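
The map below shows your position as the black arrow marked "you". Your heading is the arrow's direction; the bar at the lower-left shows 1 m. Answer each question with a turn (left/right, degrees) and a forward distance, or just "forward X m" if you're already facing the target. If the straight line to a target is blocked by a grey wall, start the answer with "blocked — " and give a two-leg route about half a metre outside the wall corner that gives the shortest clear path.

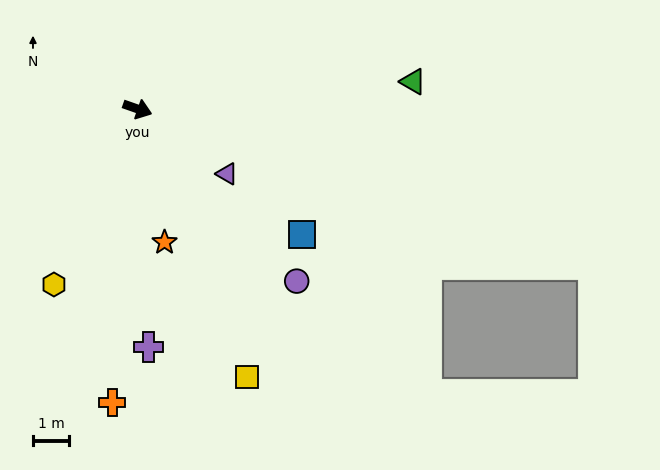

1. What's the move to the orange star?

turn right 59°, forward 3.7 m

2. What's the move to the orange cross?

turn right 76°, forward 8.1 m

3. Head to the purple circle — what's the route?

turn right 28°, forward 6.4 m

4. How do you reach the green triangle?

turn left 25°, forward 7.6 m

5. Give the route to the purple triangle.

turn right 17°, forward 3.0 m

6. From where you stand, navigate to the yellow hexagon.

turn right 96°, forward 5.3 m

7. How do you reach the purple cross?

turn right 68°, forward 6.5 m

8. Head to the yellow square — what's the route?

turn right 48°, forward 8.0 m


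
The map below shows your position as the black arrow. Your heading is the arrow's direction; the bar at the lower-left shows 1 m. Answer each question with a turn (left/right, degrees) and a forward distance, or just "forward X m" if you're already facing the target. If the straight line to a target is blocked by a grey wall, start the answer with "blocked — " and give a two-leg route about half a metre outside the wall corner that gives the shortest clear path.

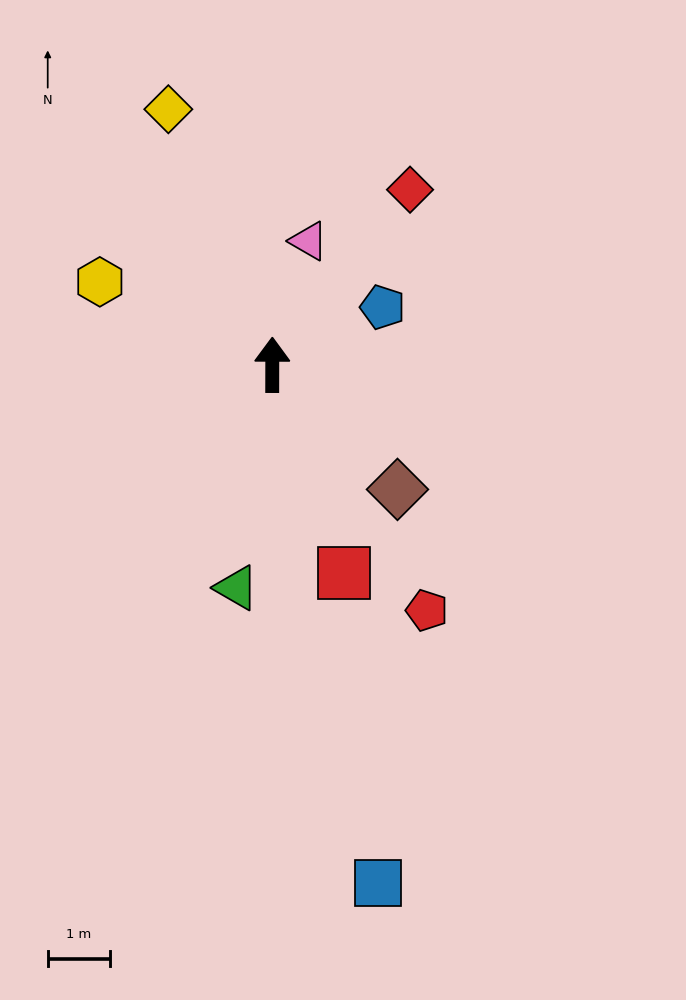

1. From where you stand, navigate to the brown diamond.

turn right 135°, forward 2.8 m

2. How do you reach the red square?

turn right 161°, forward 3.5 m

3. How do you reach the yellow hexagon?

turn left 64°, forward 3.1 m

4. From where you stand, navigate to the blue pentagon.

turn right 62°, forward 2.0 m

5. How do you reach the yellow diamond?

turn left 22°, forward 4.4 m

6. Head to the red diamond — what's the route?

turn right 38°, forward 3.6 m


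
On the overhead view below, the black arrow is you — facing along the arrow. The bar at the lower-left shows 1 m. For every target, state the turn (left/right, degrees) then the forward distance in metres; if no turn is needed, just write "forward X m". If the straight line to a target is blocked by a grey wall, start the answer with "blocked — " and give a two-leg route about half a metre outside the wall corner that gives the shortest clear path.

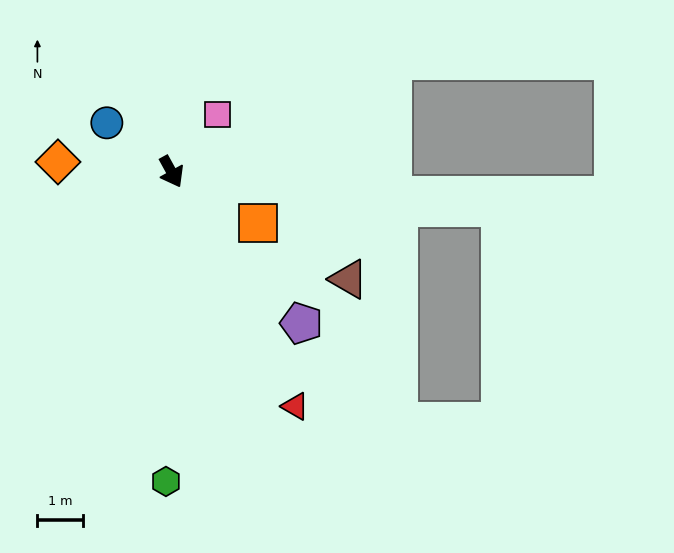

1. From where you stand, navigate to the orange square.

turn left 31°, forward 2.2 m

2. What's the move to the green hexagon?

turn right 30°, forward 6.8 m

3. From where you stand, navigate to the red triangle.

forward 5.8 m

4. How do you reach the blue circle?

turn right 156°, forward 1.8 m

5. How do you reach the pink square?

turn left 112°, forward 1.6 m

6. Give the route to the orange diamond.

turn right 124°, forward 2.5 m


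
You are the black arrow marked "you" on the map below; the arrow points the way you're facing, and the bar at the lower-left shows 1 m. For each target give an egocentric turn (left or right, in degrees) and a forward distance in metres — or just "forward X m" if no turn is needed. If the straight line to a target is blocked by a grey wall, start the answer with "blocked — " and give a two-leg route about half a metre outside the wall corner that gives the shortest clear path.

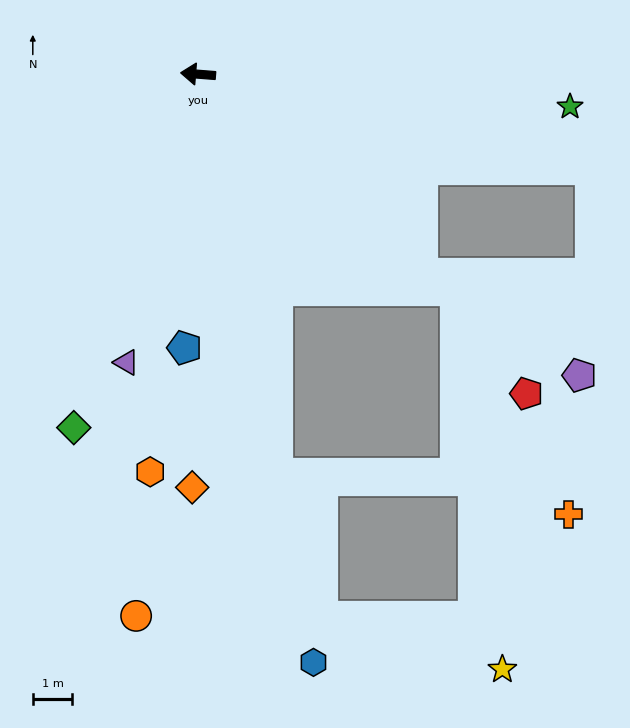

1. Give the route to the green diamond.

turn left 75°, forward 9.5 m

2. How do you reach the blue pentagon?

turn left 92°, forward 7.0 m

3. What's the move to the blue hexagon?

turn left 106°, forward 15.2 m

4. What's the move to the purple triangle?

turn left 81°, forward 7.5 m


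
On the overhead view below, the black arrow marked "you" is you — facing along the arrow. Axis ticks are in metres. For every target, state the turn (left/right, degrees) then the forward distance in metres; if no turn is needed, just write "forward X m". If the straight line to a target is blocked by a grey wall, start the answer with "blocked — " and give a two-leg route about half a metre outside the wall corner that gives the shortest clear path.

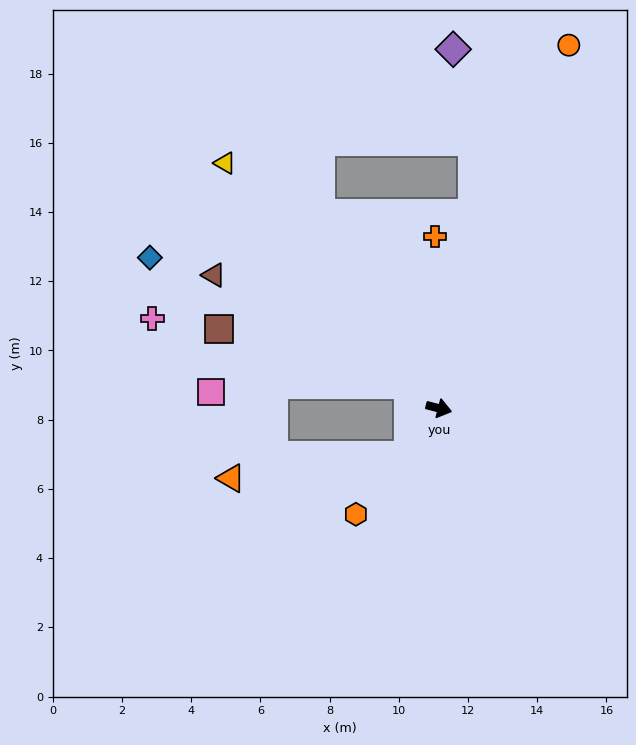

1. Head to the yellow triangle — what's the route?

turn left 146°, forward 9.4 m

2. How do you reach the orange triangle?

blocked — turn right 108°, forward 1.6 m, then turn right 50°, forward 5.2 m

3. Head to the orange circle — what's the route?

turn left 85°, forward 11.1 m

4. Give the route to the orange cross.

turn left 106°, forward 5.0 m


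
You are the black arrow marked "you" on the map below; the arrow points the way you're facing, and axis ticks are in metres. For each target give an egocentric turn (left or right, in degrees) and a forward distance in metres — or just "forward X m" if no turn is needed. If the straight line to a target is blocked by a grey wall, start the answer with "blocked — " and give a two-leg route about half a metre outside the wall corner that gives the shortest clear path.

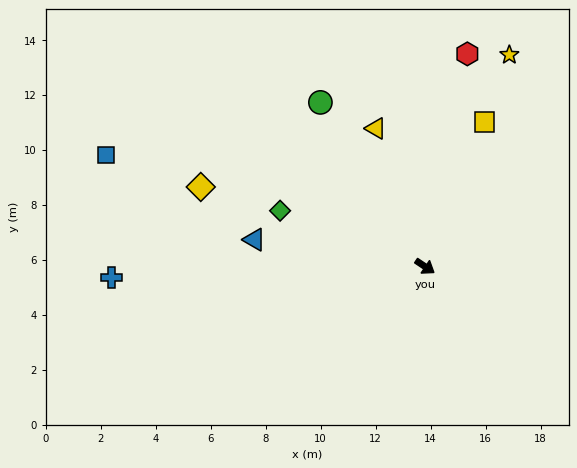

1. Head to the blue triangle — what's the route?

turn right 155°, forward 6.3 m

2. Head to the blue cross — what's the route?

turn right 144°, forward 11.4 m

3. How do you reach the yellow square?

turn left 101°, forward 5.7 m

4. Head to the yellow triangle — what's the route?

turn left 143°, forward 5.3 m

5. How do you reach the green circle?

turn left 156°, forward 7.1 m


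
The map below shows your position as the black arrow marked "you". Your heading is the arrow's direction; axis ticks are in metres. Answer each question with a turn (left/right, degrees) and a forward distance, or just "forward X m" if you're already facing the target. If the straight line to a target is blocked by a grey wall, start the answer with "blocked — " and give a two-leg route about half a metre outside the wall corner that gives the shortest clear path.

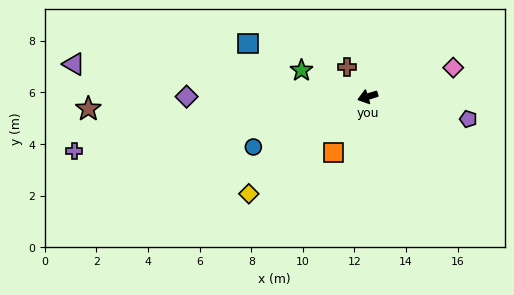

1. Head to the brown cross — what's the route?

turn right 72°, forward 1.4 m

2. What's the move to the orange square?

turn left 41°, forward 2.5 m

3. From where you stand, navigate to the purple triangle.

turn right 23°, forward 11.5 m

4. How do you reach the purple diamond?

turn right 17°, forward 7.0 m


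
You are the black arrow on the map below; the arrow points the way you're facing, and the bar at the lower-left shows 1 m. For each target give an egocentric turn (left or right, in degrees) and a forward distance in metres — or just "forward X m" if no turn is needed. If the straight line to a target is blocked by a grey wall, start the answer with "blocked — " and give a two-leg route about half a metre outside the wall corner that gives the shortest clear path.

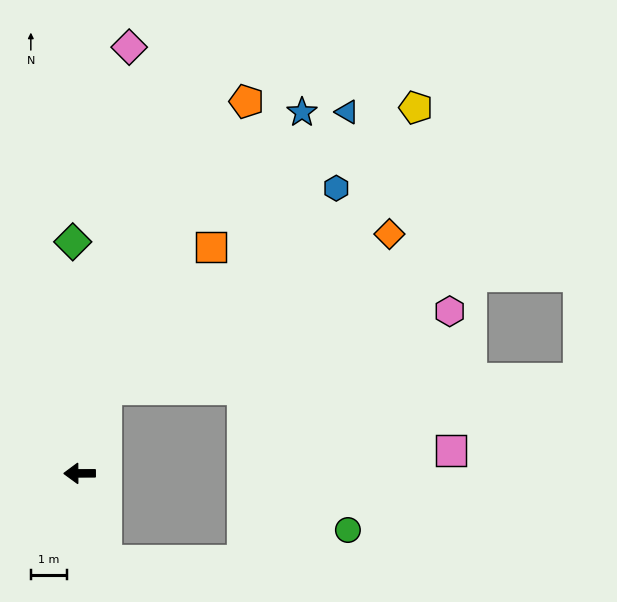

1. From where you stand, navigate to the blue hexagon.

blocked — turn right 108°, forward 2.4 m, then turn right 31°, forward 8.4 m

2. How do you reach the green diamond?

turn right 89°, forward 6.3 m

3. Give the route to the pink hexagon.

blocked — turn right 108°, forward 2.4 m, then turn right 59°, forward 9.6 m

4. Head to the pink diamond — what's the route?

turn right 97°, forward 11.7 m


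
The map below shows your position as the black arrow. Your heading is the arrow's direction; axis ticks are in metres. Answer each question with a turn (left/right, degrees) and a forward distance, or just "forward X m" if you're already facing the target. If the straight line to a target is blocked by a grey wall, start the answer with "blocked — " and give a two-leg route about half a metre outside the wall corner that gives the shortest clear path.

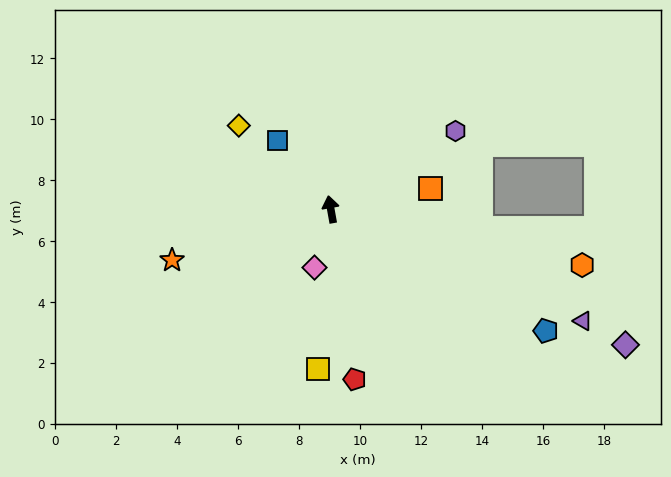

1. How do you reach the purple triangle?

turn right 124°, forward 9.0 m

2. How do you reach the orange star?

turn left 98°, forward 5.5 m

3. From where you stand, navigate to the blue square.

turn left 28°, forward 2.8 m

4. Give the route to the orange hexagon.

turn right 113°, forward 8.4 m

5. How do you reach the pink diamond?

turn left 154°, forward 2.0 m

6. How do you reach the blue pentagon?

turn right 130°, forward 8.1 m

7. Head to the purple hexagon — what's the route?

turn right 68°, forward 4.8 m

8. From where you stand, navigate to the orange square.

turn right 89°, forward 3.3 m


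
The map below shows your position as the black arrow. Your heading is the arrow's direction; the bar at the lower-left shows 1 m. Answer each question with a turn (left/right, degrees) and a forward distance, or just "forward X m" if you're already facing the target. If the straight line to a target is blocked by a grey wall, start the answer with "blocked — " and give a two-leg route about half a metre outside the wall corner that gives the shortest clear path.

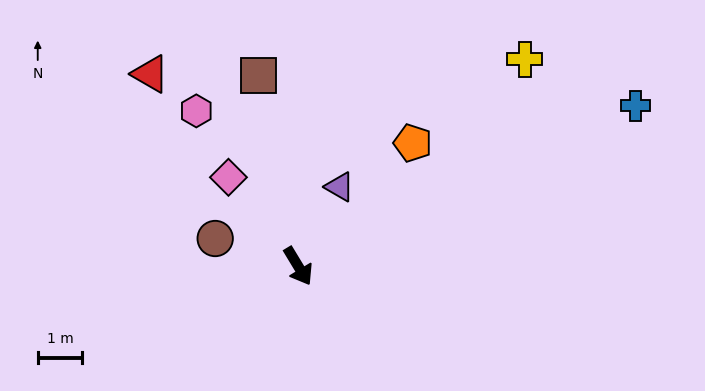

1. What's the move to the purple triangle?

turn left 121°, forward 2.0 m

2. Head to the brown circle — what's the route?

turn right 140°, forward 2.0 m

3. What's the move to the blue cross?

turn left 84°, forward 8.4 m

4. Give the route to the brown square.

turn left 161°, forward 4.4 m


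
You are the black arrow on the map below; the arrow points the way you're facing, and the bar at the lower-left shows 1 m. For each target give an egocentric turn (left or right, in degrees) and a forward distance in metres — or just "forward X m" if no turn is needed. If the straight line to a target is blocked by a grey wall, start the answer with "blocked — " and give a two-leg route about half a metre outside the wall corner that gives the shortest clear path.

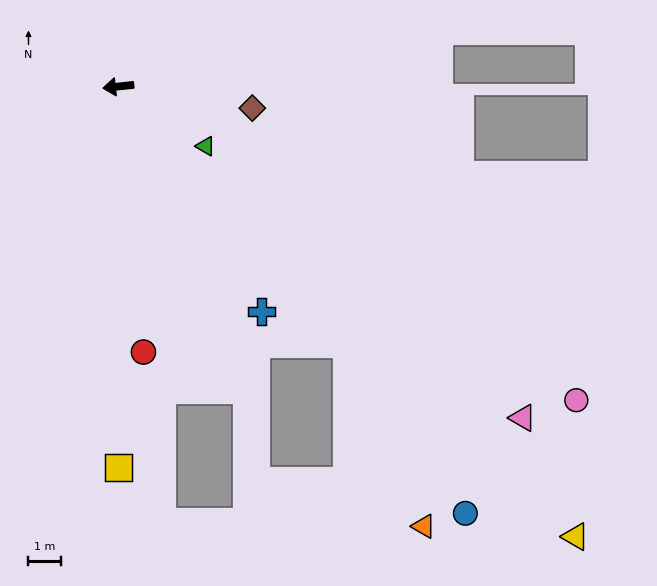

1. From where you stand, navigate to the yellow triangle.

turn left 129°, forward 19.6 m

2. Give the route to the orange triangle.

blocked — turn left 125°, forward 10.5 m, then turn right 18°, forward 6.1 m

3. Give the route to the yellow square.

turn left 84°, forward 11.7 m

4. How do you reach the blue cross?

turn left 116°, forward 8.2 m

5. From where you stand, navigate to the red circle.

turn left 89°, forward 8.2 m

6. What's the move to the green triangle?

turn left 140°, forward 3.2 m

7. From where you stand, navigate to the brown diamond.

turn left 165°, forward 4.1 m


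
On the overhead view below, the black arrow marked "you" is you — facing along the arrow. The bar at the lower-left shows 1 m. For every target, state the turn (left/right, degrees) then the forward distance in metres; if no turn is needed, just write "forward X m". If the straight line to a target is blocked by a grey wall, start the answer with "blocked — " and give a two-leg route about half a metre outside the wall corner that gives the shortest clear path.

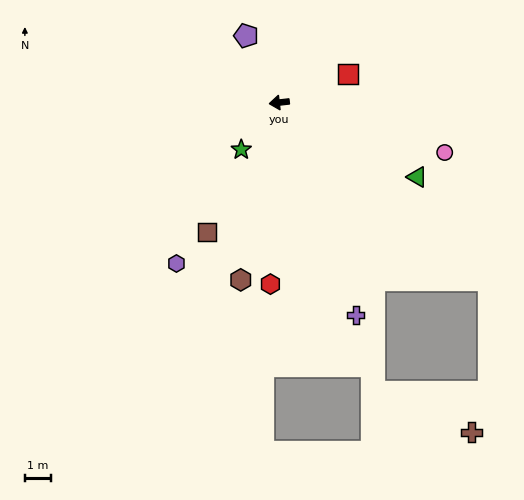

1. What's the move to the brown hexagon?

turn left 71°, forward 6.8 m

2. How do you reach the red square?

turn right 164°, forward 2.8 m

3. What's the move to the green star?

turn left 45°, forward 2.3 m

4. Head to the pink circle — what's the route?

turn left 157°, forward 6.5 m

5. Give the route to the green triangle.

turn left 145°, forward 5.9 m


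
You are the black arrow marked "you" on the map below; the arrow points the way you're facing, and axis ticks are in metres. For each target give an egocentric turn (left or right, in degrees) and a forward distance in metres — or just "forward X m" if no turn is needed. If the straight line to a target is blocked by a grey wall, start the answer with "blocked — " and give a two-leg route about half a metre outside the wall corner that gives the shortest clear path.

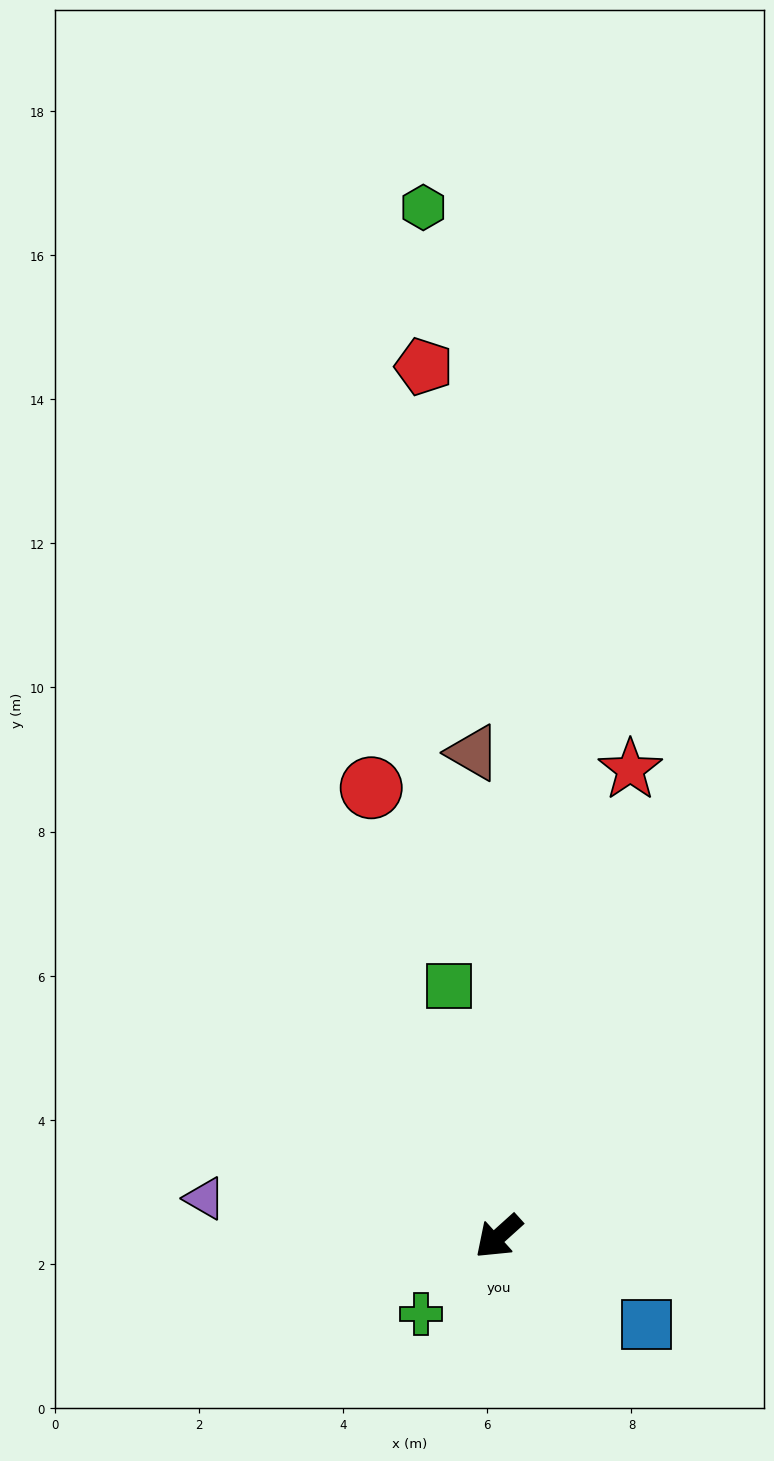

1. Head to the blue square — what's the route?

turn left 107°, forward 2.4 m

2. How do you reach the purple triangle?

turn right 49°, forward 4.1 m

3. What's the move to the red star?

turn right 148°, forward 6.7 m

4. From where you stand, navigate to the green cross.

turn left 3°, forward 1.5 m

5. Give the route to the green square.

turn right 121°, forward 3.5 m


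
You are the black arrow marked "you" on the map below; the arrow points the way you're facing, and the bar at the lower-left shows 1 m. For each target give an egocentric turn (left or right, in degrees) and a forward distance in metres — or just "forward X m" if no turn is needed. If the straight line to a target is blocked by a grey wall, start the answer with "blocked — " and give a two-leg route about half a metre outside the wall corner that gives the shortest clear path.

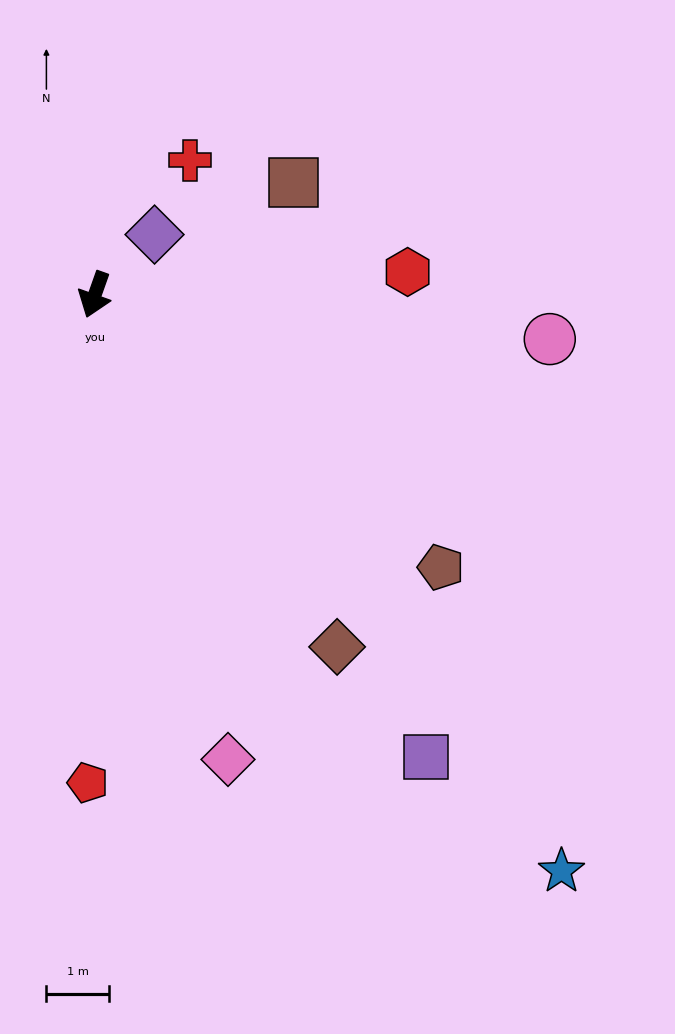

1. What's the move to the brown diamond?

turn left 54°, forward 6.9 m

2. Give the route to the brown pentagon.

turn left 71°, forward 7.1 m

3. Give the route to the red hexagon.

turn left 114°, forward 5.0 m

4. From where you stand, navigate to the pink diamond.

turn left 36°, forward 7.8 m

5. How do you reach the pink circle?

turn left 104°, forward 7.4 m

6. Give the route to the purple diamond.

turn left 155°, forward 1.4 m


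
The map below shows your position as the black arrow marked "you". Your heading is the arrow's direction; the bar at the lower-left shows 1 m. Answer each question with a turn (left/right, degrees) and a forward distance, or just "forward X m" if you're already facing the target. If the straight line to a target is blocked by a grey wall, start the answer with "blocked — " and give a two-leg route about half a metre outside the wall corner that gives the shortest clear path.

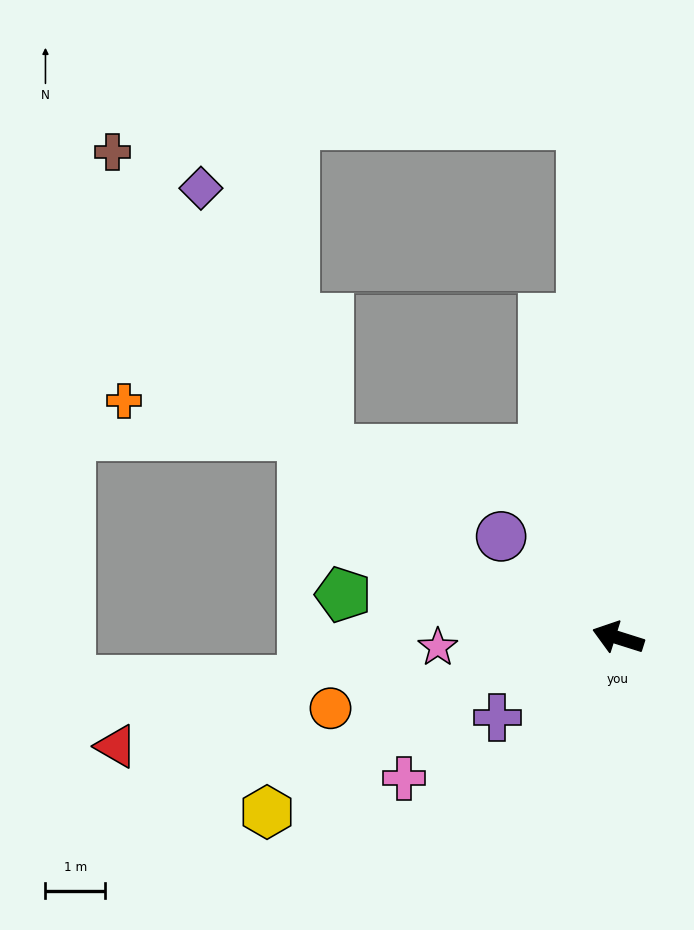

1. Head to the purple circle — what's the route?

turn right 23°, forward 2.6 m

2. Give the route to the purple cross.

turn left 51°, forward 2.4 m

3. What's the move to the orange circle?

turn left 31°, forward 5.0 m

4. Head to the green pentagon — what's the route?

turn left 9°, forward 4.7 m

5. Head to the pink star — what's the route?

turn left 21°, forward 3.0 m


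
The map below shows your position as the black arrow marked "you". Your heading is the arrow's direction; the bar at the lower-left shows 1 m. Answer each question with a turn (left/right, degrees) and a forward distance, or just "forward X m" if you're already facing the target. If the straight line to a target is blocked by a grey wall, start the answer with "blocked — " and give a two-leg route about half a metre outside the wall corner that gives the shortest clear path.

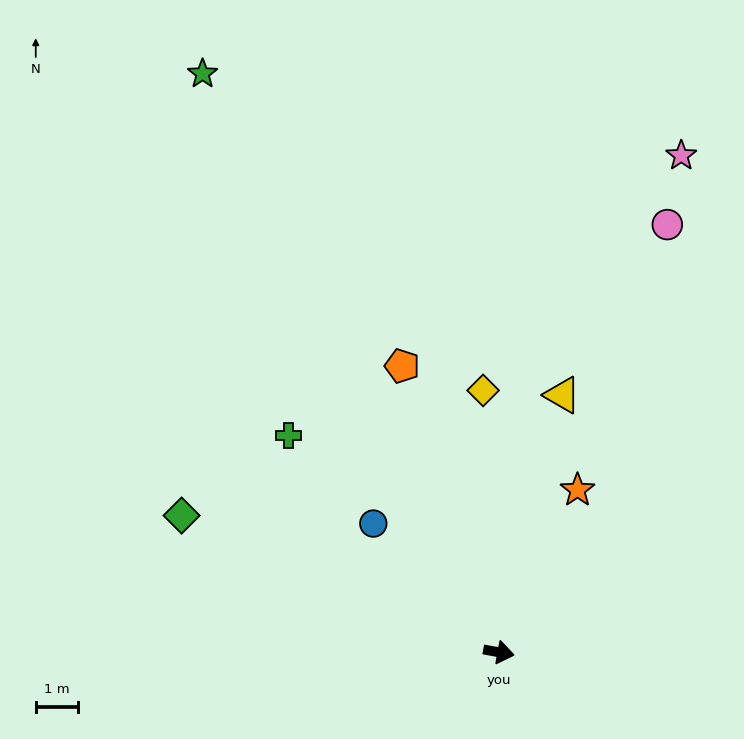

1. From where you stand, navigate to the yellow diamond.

turn left 104°, forward 6.3 m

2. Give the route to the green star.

turn left 127°, forward 15.5 m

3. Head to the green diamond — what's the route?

turn left 167°, forward 8.2 m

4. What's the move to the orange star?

turn left 75°, forward 4.3 m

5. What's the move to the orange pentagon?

turn left 119°, forward 7.2 m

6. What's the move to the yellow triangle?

turn left 87°, forward 6.3 m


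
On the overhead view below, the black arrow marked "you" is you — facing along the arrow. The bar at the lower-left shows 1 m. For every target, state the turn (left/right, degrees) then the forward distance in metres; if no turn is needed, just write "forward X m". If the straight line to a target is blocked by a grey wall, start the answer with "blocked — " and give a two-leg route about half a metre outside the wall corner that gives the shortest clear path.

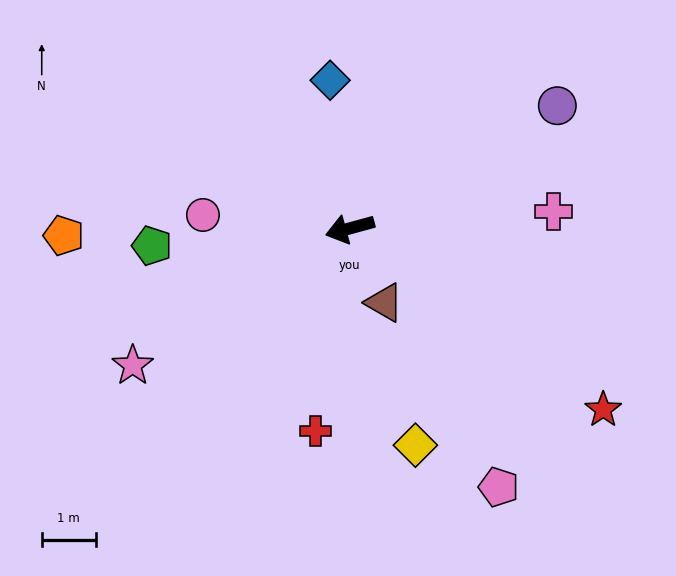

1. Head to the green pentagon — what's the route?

turn right 10°, forward 3.7 m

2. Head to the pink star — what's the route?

turn left 17°, forward 4.8 m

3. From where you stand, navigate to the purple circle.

turn right 165°, forward 4.5 m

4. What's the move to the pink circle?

turn right 20°, forward 2.7 m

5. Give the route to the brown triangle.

turn left 100°, forward 1.5 m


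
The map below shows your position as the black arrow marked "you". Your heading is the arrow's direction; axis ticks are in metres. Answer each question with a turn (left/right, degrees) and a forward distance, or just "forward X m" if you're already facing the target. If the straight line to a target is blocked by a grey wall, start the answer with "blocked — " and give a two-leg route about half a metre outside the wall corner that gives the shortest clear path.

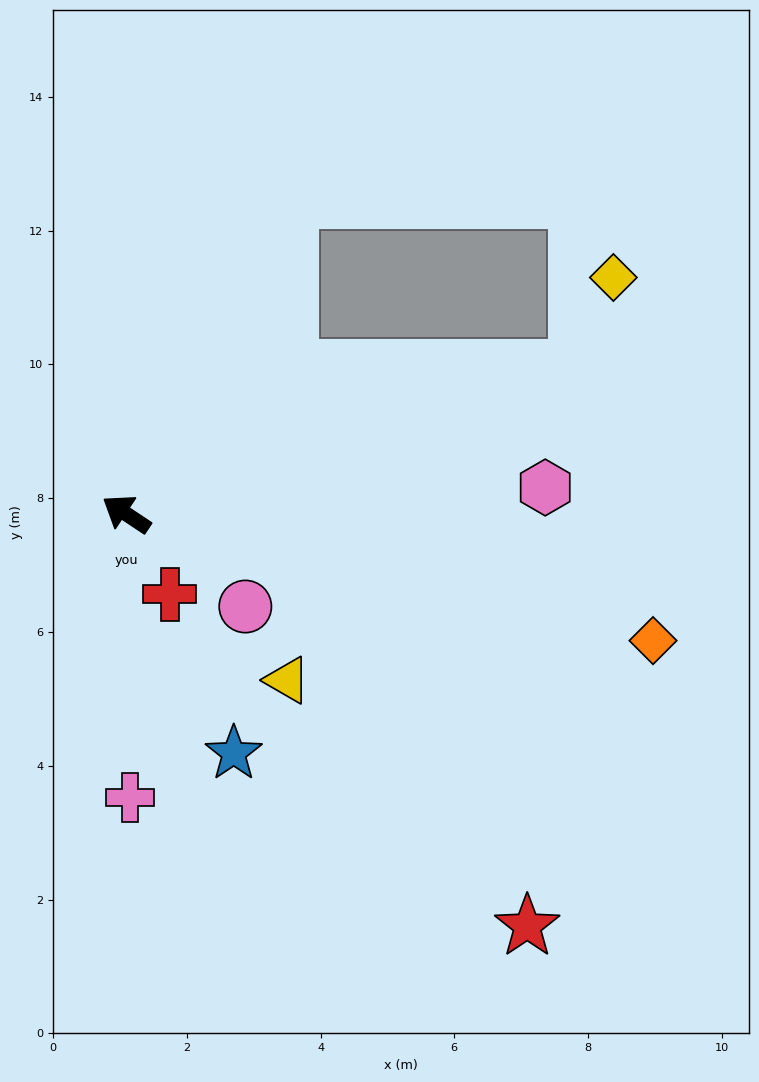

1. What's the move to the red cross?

turn left 152°, forward 1.4 m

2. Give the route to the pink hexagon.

turn right 143°, forward 6.3 m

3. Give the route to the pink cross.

turn left 124°, forward 4.2 m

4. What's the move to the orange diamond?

turn right 160°, forward 8.1 m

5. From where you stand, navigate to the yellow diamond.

blocked — turn right 129°, forward 7.1 m, then turn left 51°, forward 1.5 m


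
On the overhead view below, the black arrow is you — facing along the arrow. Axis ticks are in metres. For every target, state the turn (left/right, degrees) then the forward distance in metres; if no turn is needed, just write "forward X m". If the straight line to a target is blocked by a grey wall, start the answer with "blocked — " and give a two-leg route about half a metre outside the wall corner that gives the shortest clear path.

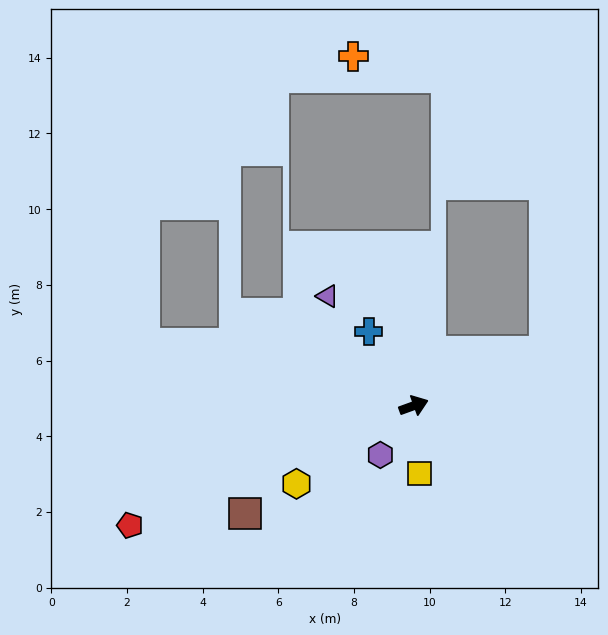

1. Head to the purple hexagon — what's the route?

turn right 144°, forward 1.6 m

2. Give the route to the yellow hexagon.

turn right 166°, forward 3.7 m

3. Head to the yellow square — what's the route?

turn right 105°, forward 1.8 m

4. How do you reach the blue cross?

turn left 101°, forward 2.3 m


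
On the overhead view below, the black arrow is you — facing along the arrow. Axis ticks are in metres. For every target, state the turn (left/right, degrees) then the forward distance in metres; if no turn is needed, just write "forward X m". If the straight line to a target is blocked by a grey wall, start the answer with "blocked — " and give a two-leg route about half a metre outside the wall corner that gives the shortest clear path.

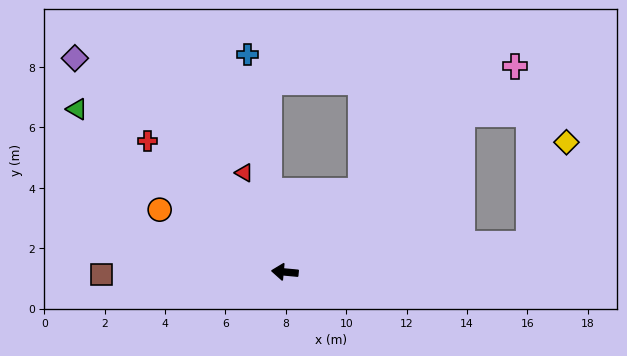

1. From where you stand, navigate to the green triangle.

turn right 33°, forward 8.7 m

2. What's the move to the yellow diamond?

blocked — turn right 168°, forward 8.1 m, then turn left 63°, forward 3.6 m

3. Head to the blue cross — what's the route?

turn right 75°, forward 7.3 m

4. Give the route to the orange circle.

turn right 21°, forward 4.6 m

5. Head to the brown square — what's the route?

turn left 6°, forward 6.1 m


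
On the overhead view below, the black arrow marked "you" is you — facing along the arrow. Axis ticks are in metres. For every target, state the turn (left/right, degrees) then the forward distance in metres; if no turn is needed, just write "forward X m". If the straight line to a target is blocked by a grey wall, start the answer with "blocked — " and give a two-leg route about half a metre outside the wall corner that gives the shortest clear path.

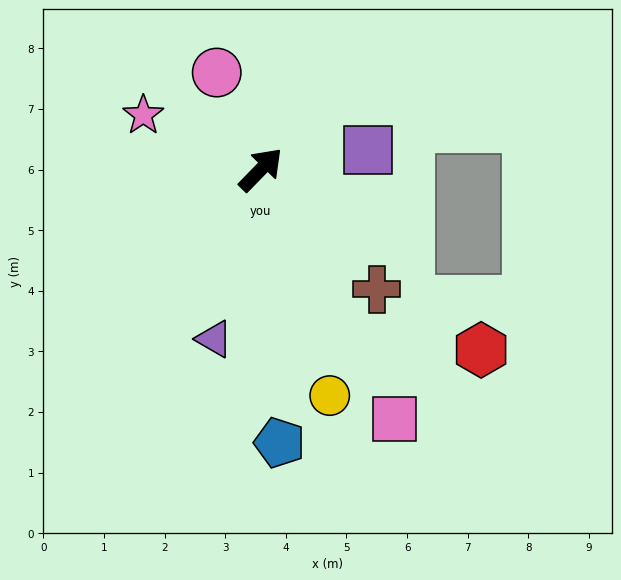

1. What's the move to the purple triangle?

turn right 151°, forward 2.9 m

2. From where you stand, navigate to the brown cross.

turn right 92°, forward 2.7 m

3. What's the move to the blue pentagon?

turn right 132°, forward 4.5 m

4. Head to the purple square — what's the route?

turn right 36°, forward 1.8 m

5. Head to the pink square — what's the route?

turn right 108°, forward 4.7 m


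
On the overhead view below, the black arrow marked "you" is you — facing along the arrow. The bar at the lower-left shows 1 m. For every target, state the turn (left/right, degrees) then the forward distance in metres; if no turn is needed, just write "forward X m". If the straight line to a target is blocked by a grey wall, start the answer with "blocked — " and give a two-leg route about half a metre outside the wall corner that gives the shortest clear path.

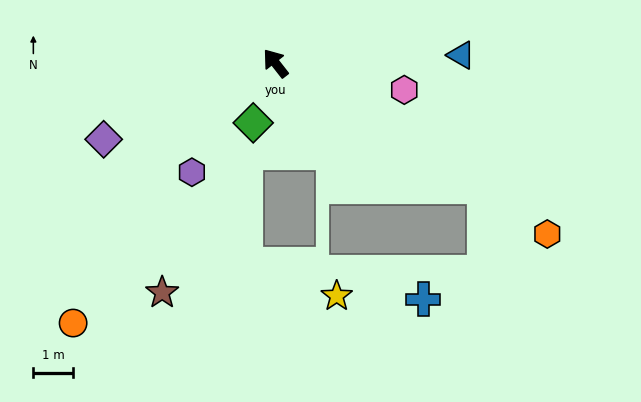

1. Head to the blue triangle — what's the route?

turn right 126°, forward 4.7 m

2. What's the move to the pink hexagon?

turn right 140°, forward 3.3 m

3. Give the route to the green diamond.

turn left 121°, forward 1.6 m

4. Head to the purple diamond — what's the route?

turn left 76°, forward 4.7 m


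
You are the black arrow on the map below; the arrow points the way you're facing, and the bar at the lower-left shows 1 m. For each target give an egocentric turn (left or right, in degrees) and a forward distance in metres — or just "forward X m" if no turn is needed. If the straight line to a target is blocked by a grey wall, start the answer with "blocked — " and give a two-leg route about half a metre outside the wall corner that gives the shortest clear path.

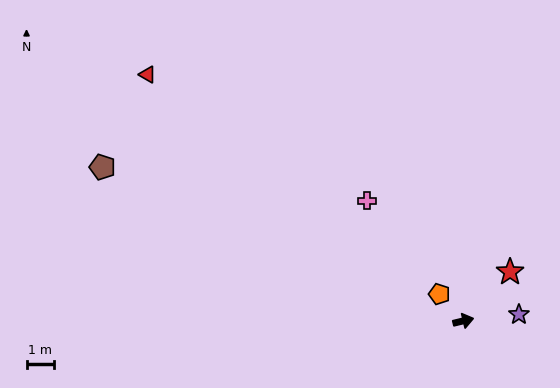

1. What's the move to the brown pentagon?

turn left 143°, forward 14.2 m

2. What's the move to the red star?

turn left 33°, forward 2.4 m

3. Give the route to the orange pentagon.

turn left 118°, forward 1.3 m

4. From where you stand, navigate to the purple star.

turn right 7°, forward 2.0 m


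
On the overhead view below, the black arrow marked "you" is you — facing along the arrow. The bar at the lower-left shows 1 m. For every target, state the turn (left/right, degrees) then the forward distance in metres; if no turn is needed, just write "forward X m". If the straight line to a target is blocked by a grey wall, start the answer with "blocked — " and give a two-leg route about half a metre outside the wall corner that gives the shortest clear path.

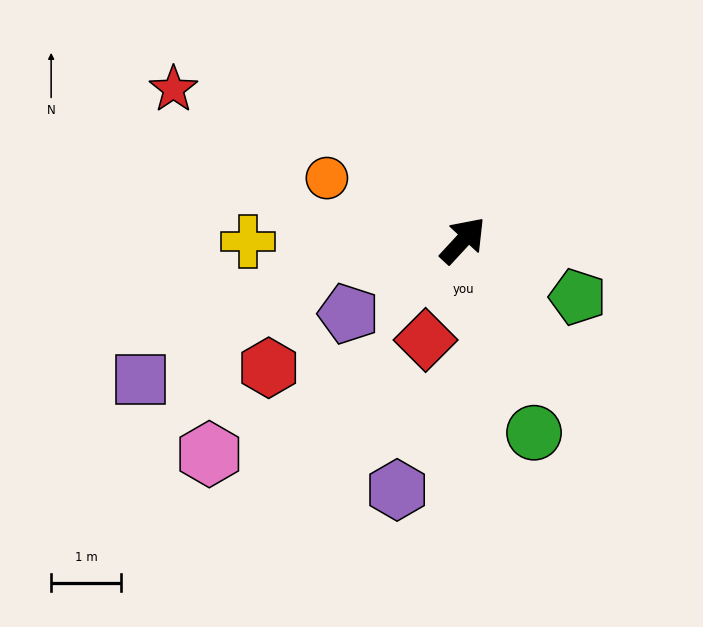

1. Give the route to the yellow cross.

turn left 133°, forward 3.1 m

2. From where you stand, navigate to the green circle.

turn right 117°, forward 2.9 m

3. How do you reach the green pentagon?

turn right 74°, forward 1.8 m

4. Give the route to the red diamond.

turn right 158°, forward 1.5 m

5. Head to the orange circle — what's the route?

turn left 108°, forward 2.2 m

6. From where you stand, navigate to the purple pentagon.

turn left 165°, forward 2.0 m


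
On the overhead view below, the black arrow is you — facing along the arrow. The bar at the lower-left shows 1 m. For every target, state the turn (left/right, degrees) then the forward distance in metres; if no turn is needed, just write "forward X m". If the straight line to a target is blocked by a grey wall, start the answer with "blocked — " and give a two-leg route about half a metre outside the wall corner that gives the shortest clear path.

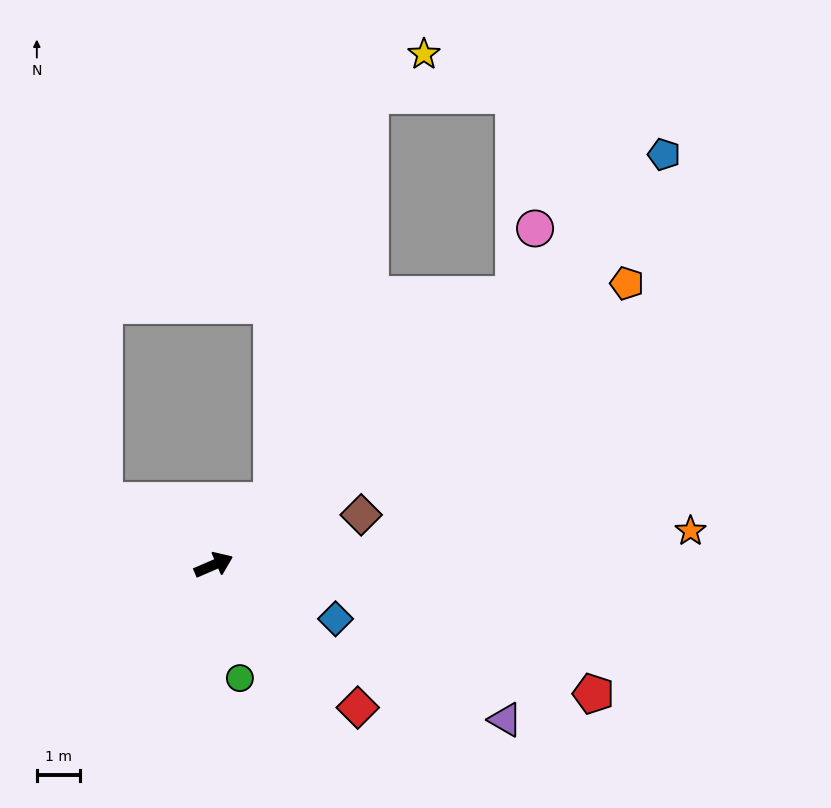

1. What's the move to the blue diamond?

turn right 47°, forward 3.1 m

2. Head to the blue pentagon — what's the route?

turn left 19°, forward 14.2 m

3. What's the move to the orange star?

turn right 19°, forward 11.2 m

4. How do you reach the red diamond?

turn right 68°, forward 4.7 m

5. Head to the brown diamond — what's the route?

turn right 5°, forward 3.6 m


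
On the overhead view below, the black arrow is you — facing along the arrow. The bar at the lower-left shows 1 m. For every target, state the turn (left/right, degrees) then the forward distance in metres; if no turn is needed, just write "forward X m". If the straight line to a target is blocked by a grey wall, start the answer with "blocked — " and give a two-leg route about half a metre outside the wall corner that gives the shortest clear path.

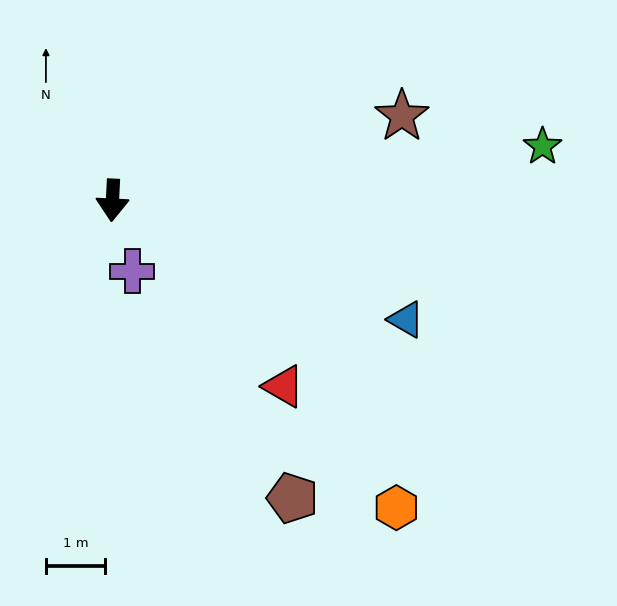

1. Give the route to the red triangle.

turn left 45°, forward 4.3 m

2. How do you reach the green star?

turn left 100°, forward 7.4 m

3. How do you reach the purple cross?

turn left 18°, forward 1.3 m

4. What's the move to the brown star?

turn left 109°, forward 5.1 m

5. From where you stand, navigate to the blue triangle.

turn left 71°, forward 5.4 m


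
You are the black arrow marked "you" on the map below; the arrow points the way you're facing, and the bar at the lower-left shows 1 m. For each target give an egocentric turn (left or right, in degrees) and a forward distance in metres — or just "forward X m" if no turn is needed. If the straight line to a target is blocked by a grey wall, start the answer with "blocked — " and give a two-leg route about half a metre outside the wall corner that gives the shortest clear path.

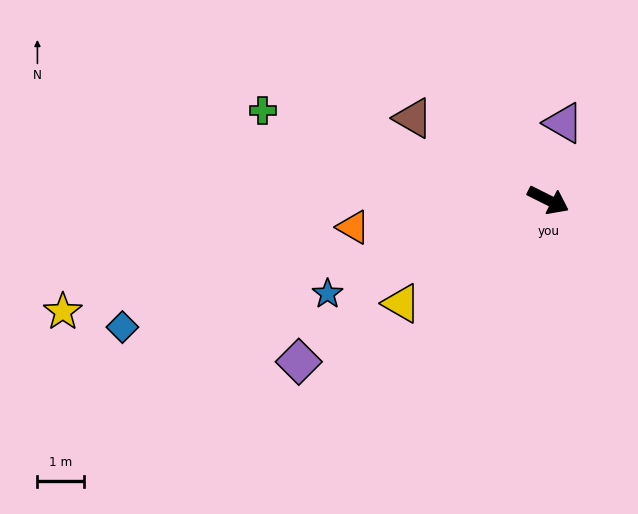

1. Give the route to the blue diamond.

turn right 137°, forward 9.6 m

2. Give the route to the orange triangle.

turn right 146°, forward 4.2 m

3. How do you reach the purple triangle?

turn left 105°, forward 1.7 m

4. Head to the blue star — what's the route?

turn right 130°, forward 5.2 m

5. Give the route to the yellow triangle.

turn right 118°, forward 3.9 m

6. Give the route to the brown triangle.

turn left 175°, forward 3.4 m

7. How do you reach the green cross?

turn right 171°, forward 6.5 m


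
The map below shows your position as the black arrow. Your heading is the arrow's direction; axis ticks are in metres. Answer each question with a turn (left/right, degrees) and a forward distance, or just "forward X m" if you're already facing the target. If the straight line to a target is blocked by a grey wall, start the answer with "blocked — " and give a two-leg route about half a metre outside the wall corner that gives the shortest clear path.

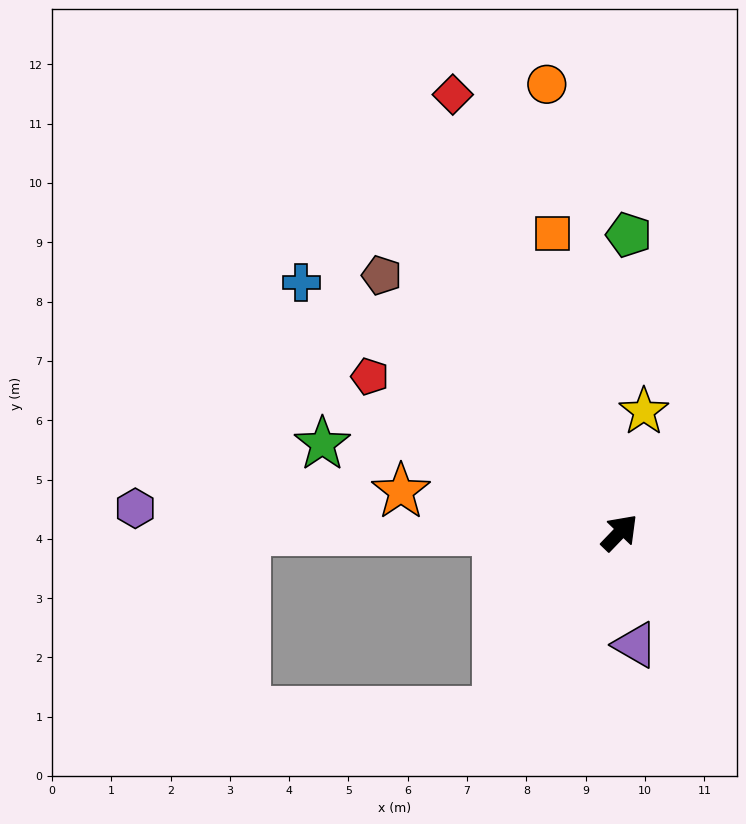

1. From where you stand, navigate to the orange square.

turn left 57°, forward 5.2 m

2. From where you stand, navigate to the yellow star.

turn left 33°, forward 2.1 m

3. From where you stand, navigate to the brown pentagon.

turn left 87°, forward 5.9 m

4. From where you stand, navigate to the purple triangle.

turn right 128°, forward 1.9 m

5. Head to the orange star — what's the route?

turn left 123°, forward 3.8 m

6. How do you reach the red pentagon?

turn left 102°, forward 5.0 m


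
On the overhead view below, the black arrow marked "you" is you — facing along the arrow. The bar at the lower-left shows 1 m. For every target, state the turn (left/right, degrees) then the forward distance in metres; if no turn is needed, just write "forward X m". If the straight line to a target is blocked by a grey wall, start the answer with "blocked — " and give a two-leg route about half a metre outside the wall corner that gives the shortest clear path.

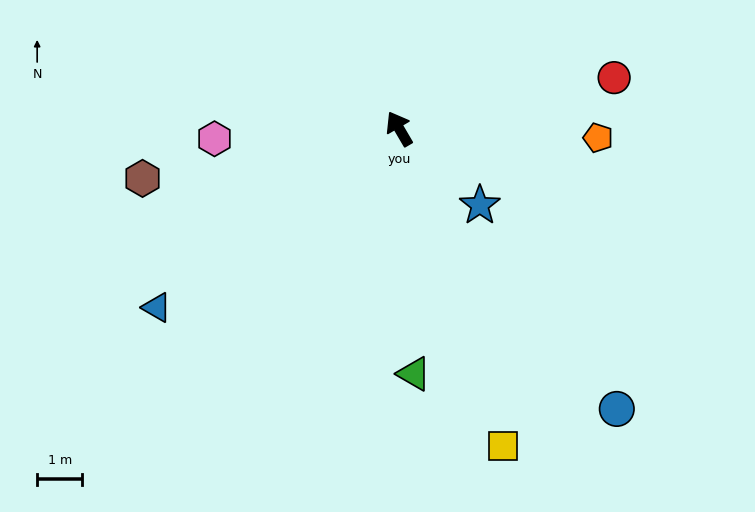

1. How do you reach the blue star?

turn right 164°, forward 2.5 m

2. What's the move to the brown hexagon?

turn left 71°, forward 5.8 m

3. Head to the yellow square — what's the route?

turn left 168°, forward 7.4 m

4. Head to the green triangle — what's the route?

turn left 153°, forward 5.4 m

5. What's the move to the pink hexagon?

turn left 63°, forward 4.1 m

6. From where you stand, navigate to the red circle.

turn right 107°, forward 4.9 m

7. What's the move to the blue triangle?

turn left 96°, forward 6.7 m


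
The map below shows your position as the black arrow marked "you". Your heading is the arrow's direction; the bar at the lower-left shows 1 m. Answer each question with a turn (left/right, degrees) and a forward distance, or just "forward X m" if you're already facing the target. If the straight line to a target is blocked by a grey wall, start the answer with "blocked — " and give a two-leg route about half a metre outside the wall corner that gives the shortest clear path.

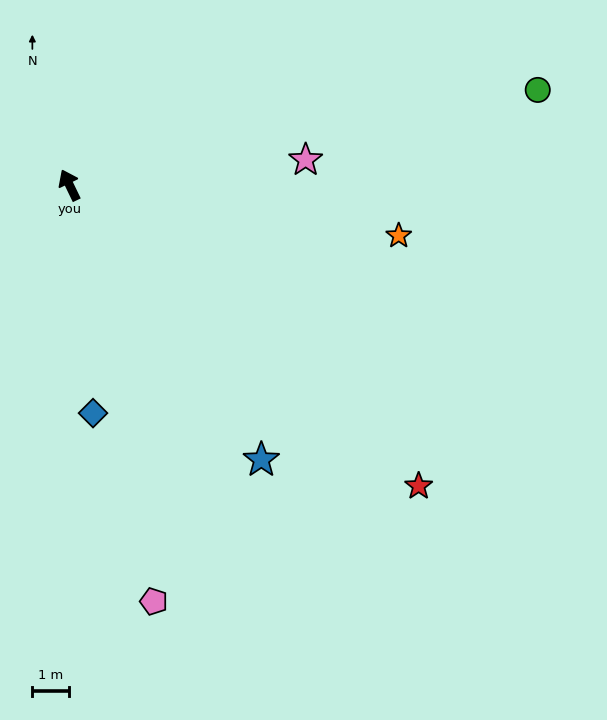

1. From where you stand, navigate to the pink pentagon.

turn left 166°, forward 11.6 m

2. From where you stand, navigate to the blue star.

turn right 171°, forward 9.1 m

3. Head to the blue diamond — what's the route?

turn left 160°, forward 6.3 m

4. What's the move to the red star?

turn right 157°, forward 12.6 m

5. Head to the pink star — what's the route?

turn right 110°, forward 6.5 m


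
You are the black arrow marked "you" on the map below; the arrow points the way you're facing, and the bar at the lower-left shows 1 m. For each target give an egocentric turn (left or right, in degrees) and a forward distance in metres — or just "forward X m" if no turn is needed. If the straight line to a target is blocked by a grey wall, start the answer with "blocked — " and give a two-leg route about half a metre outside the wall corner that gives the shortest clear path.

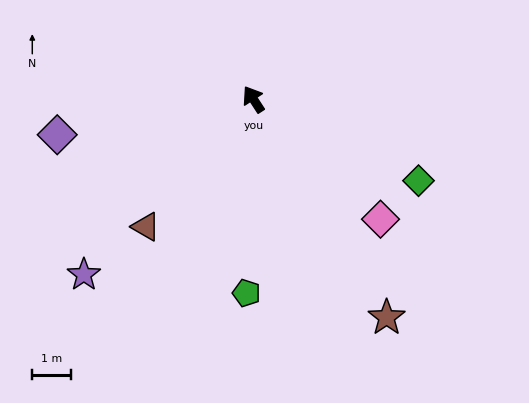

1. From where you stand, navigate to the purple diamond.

turn left 67°, forward 5.1 m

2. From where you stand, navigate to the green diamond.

turn right 149°, forward 4.7 m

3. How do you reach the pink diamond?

turn right 166°, forward 4.5 m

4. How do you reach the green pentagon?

turn left 145°, forward 5.0 m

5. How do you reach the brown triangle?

turn left 107°, forward 4.3 m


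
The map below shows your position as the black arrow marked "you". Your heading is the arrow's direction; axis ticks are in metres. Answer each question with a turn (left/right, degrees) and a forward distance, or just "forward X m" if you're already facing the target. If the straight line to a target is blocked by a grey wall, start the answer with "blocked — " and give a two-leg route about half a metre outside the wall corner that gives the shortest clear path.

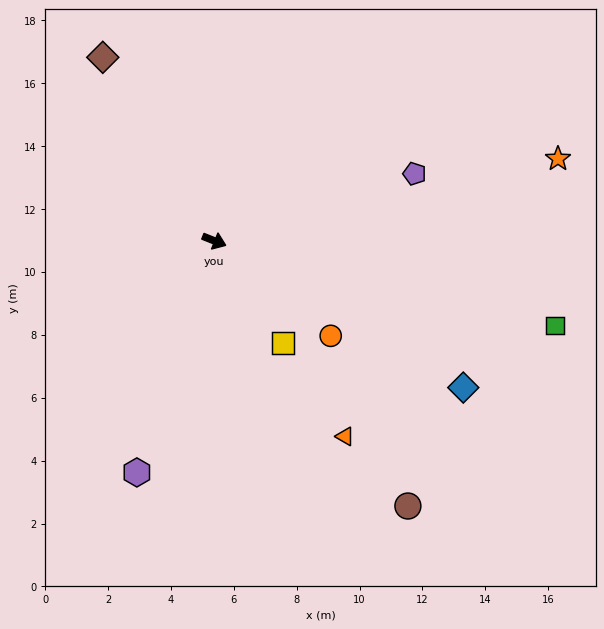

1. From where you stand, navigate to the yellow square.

turn right 34°, forward 3.9 m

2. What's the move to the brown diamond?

turn left 143°, forward 6.8 m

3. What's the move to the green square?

turn left 8°, forward 11.2 m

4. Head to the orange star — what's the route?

turn left 35°, forward 11.2 m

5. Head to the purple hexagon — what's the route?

turn right 87°, forward 7.8 m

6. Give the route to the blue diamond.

turn right 9°, forward 9.2 m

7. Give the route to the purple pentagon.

turn left 40°, forward 6.7 m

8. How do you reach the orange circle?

turn right 17°, forward 4.8 m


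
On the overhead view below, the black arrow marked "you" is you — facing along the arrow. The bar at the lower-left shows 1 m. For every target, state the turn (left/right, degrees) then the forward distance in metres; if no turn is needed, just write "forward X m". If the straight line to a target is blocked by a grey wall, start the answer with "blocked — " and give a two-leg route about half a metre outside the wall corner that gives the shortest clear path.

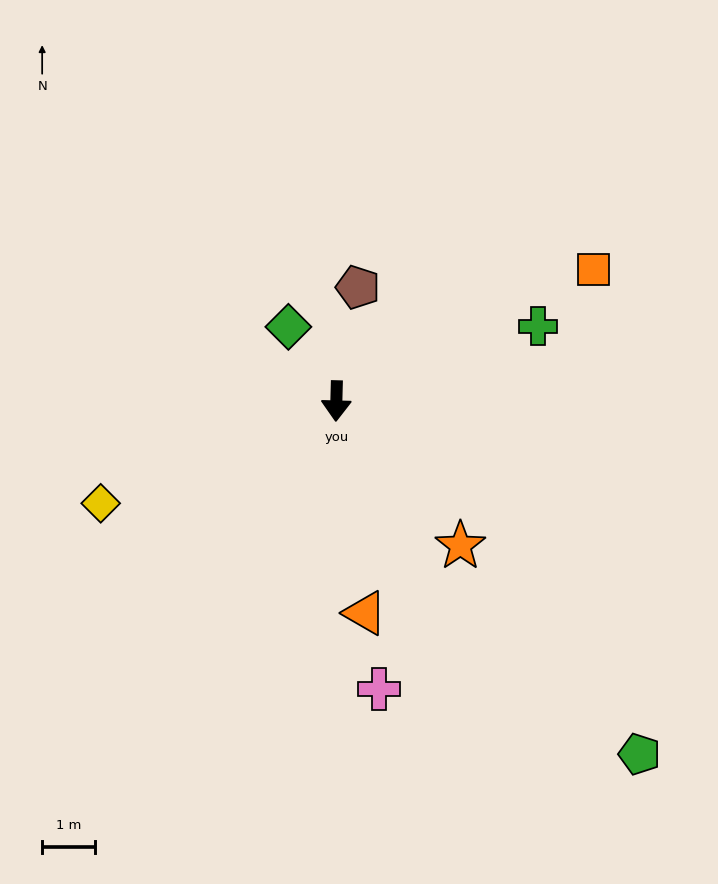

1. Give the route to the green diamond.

turn right 146°, forward 1.7 m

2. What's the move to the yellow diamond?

turn right 65°, forward 4.9 m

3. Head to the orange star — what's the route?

turn left 42°, forward 3.6 m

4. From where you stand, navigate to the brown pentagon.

turn left 171°, forward 2.2 m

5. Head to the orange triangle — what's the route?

turn left 9°, forward 4.1 m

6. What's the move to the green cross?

turn left 112°, forward 4.1 m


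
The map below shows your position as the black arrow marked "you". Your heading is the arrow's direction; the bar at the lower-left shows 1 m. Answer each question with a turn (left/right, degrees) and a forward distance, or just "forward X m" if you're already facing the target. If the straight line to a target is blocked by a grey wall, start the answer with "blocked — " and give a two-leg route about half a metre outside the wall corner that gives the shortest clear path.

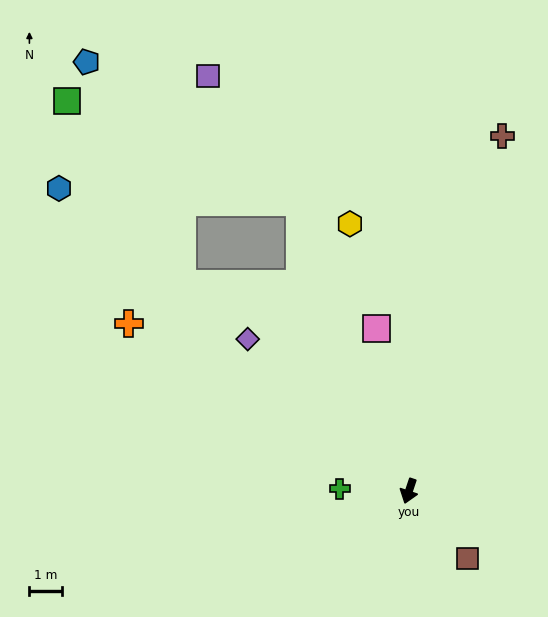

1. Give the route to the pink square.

turn right 150°, forward 5.1 m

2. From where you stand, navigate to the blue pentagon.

blocked — turn right 141°, forward 9.4 m, then turn left 36°, forward 7.8 m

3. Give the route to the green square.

blocked — turn right 141°, forward 9.4 m, then turn left 46°, forward 7.7 m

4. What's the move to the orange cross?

turn right 102°, forward 10.0 m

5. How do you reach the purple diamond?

turn right 115°, forward 6.8 m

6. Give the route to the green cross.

turn right 74°, forward 2.1 m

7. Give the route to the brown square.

turn left 59°, forward 2.7 m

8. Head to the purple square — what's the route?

blocked — turn right 141°, forward 9.4 m, then turn left 15°, forward 4.8 m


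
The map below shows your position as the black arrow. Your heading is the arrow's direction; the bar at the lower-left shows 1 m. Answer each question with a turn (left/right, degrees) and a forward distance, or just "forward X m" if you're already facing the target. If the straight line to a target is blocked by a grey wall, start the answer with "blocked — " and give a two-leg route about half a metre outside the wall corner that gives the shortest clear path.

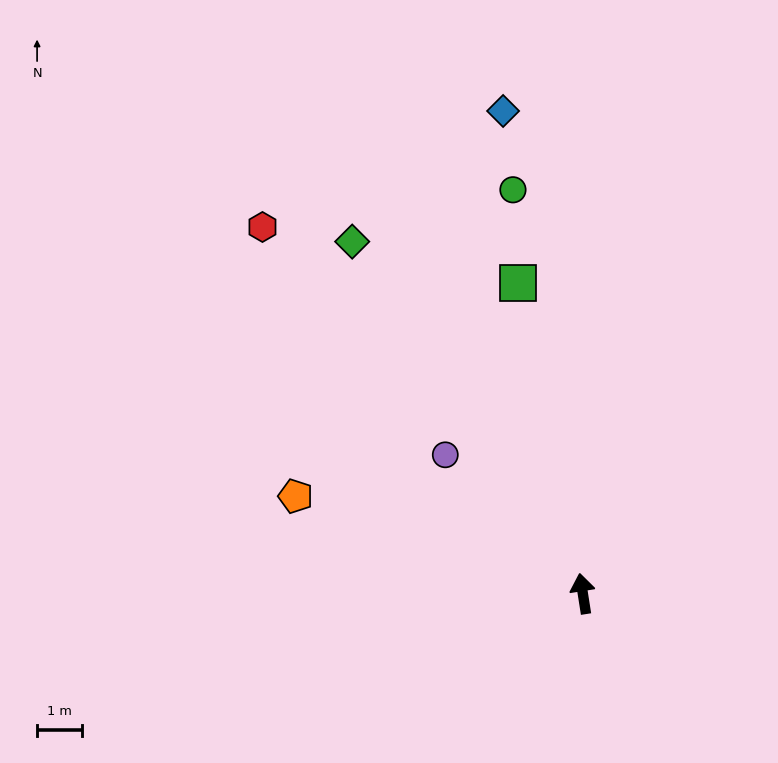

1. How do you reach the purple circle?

turn left 36°, forward 4.4 m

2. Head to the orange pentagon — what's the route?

turn left 62°, forward 6.8 m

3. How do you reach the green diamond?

turn left 24°, forward 9.4 m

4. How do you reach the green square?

turn left 3°, forward 7.1 m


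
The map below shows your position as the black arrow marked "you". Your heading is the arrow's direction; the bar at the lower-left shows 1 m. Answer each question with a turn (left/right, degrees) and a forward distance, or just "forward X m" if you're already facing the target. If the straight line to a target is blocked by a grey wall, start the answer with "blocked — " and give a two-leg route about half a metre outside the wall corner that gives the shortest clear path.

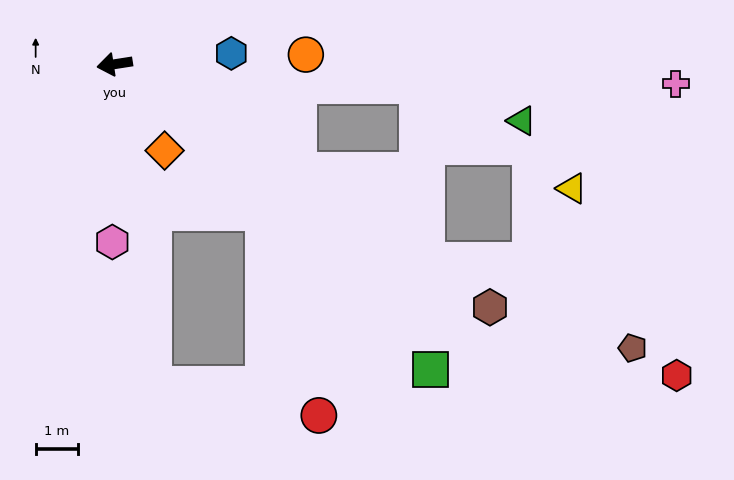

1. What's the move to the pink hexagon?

turn left 80°, forward 4.2 m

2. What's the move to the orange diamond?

turn left 111°, forward 2.4 m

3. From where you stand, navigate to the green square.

turn left 127°, forward 10.4 m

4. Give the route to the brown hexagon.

turn left 138°, forward 10.6 m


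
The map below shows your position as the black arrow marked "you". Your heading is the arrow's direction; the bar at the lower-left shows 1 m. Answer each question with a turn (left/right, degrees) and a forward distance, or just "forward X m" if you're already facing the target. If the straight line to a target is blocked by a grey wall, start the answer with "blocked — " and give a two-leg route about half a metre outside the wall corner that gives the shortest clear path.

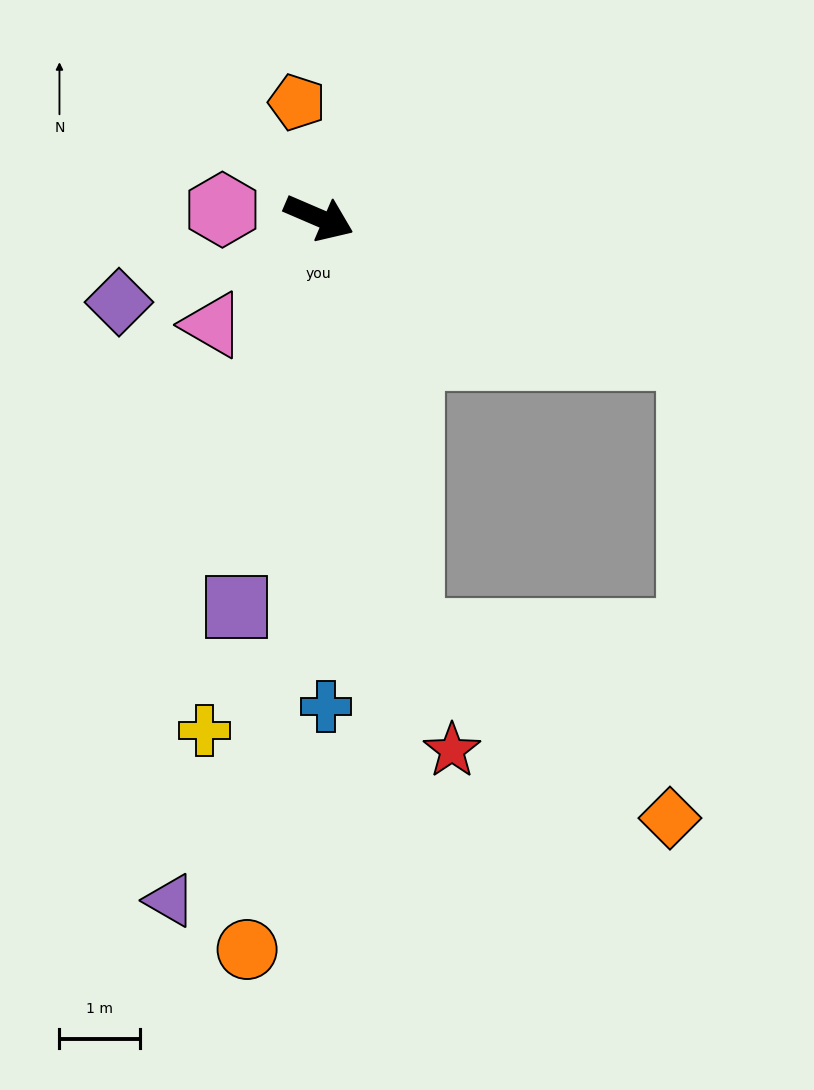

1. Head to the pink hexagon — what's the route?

turn right 162°, forward 1.2 m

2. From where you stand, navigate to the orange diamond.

blocked — turn right 54°, forward 5.3 m, then turn left 42°, forward 4.0 m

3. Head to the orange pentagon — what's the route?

turn left 124°, forward 1.5 m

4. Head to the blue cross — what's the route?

turn right 66°, forward 6.1 m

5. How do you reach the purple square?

turn right 79°, forward 4.9 m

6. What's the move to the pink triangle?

turn right 112°, forward 1.9 m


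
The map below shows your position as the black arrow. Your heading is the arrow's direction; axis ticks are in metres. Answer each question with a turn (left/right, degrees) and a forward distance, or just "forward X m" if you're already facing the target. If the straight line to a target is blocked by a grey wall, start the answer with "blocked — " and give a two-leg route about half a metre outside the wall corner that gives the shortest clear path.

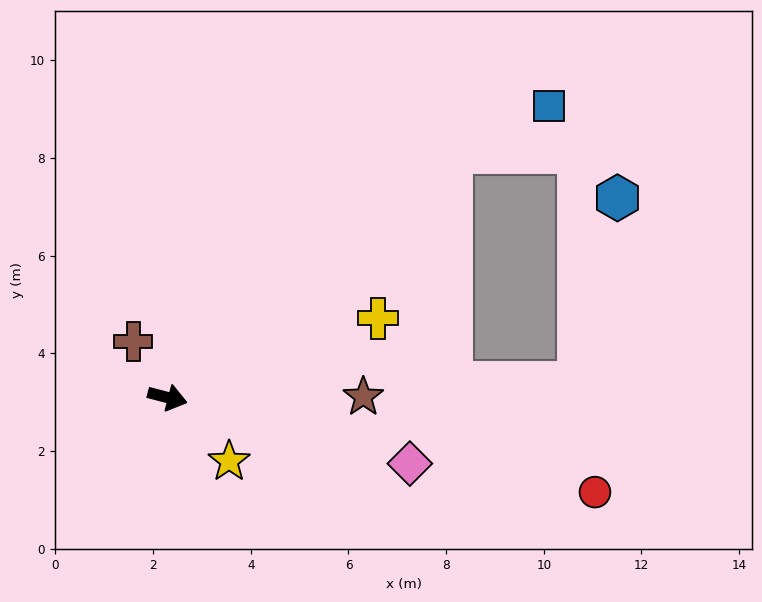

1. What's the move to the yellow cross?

turn left 35°, forward 4.6 m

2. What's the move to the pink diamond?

forward 5.1 m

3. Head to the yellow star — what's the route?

turn right 31°, forward 1.8 m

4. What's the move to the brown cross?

turn left 136°, forward 1.3 m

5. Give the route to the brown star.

turn left 15°, forward 4.0 m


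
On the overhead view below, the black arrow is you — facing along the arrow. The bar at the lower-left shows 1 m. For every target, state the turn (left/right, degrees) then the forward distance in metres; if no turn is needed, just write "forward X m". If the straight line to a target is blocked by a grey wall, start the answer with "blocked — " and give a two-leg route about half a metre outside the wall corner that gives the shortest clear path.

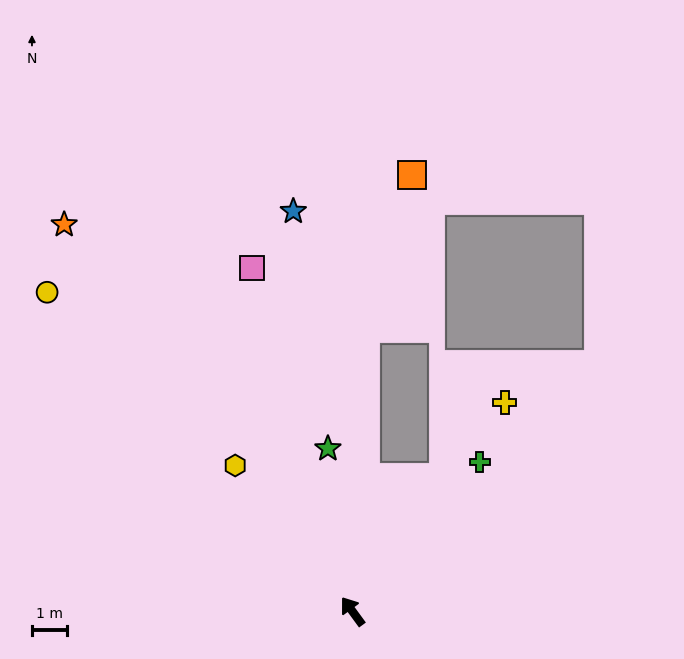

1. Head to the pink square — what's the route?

turn right 20°, forward 10.3 m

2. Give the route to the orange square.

blocked — turn right 39°, forward 8.2 m, then turn right 14°, forward 4.6 m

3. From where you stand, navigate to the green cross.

turn right 77°, forward 5.7 m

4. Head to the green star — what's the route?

turn right 28°, forward 4.7 m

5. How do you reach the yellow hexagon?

turn left 3°, forward 5.4 m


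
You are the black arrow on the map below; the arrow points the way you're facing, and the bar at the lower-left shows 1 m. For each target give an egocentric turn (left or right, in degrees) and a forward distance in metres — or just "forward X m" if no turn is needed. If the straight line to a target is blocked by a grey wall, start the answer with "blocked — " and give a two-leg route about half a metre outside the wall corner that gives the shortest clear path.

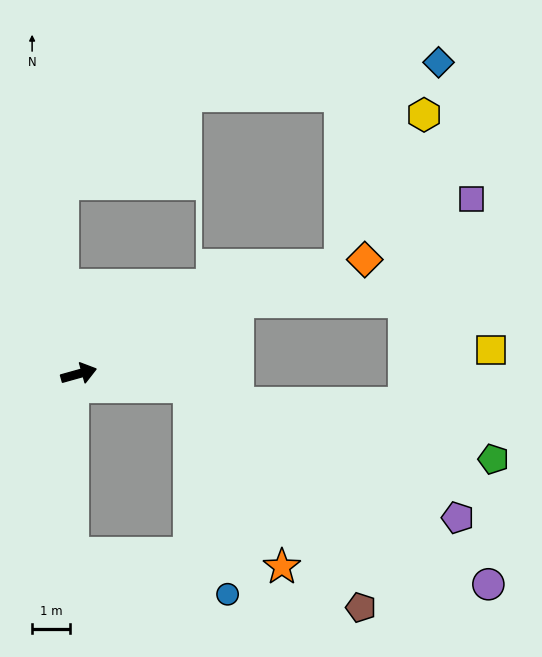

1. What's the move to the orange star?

blocked — turn right 22°, forward 2.9 m, then turn right 56°, forward 5.3 m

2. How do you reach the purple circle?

blocked — turn right 22°, forward 2.9 m, then turn right 27°, forward 9.4 m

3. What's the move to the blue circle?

blocked — turn right 22°, forward 2.9 m, then turn right 73°, forward 5.5 m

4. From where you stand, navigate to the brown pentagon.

blocked — turn right 22°, forward 2.9 m, then turn right 46°, forward 7.3 m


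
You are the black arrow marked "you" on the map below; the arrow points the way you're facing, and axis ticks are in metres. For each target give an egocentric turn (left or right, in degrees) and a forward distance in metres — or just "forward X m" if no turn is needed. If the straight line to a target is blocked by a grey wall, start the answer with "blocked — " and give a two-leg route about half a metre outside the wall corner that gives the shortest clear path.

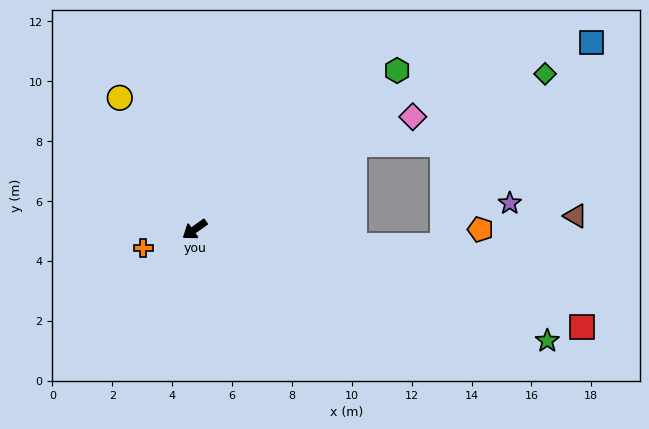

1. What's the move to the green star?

turn left 127°, forward 12.4 m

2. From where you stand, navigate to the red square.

turn left 131°, forward 13.3 m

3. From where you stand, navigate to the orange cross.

turn right 15°, forward 1.8 m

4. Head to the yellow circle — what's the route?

turn right 96°, forward 5.1 m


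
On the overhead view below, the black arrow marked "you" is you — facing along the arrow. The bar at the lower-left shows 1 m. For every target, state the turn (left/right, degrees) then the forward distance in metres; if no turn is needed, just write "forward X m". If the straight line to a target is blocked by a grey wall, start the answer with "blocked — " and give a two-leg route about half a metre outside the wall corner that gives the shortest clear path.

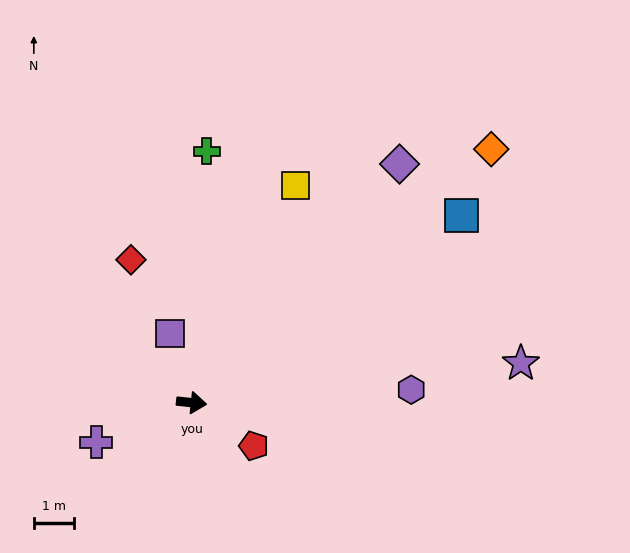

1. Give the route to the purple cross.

turn right 151°, forward 2.6 m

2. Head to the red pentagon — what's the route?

turn right 29°, forward 1.9 m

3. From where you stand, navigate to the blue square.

turn left 41°, forward 8.3 m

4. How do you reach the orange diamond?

turn left 46°, forward 9.9 m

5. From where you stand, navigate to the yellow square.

turn left 70°, forward 6.1 m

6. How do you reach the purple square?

turn left 113°, forward 1.8 m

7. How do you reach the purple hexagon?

turn left 9°, forward 5.5 m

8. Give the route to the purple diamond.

turn left 55°, forward 8.0 m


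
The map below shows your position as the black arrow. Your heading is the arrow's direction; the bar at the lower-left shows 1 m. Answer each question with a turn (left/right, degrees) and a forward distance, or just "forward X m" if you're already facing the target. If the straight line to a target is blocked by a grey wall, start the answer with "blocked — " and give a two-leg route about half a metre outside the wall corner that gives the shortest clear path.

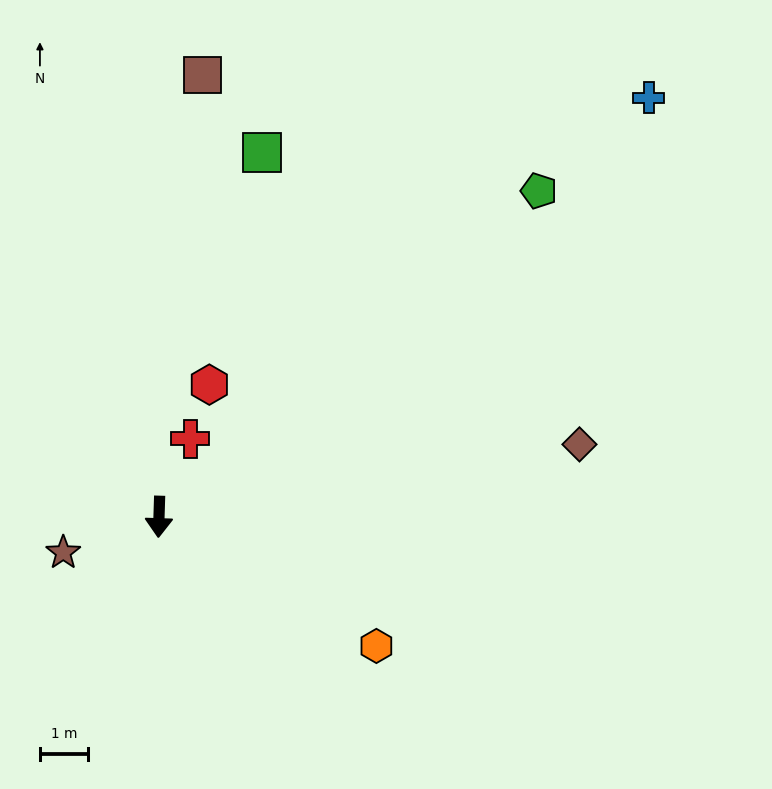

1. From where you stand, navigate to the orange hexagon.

turn left 61°, forward 5.2 m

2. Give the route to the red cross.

turn left 160°, forward 1.7 m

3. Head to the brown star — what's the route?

turn right 68°, forward 2.1 m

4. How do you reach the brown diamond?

turn left 102°, forward 8.8 m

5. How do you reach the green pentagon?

turn left 132°, forward 10.3 m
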